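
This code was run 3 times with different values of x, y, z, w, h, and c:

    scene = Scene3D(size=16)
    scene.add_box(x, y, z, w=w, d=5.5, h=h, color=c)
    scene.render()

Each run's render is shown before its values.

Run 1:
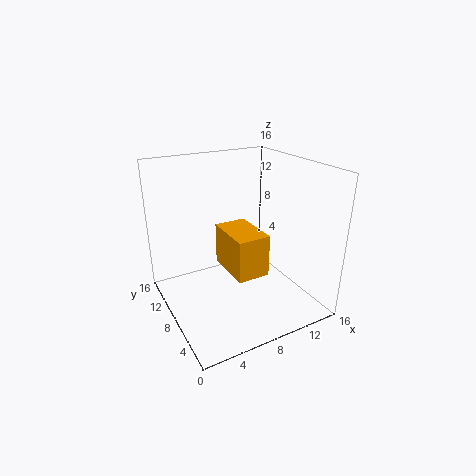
x = 6; y = 4; z = 5; w = 3.5; h = 4.5; c = 'orange'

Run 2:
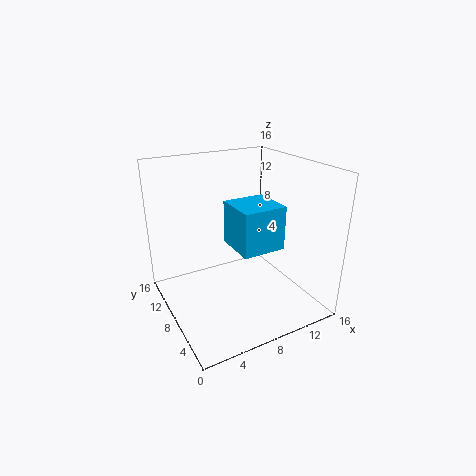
x = 9; y = 8; z = 5; w = 5.5; h = 5.5; c = 'deepskyblue'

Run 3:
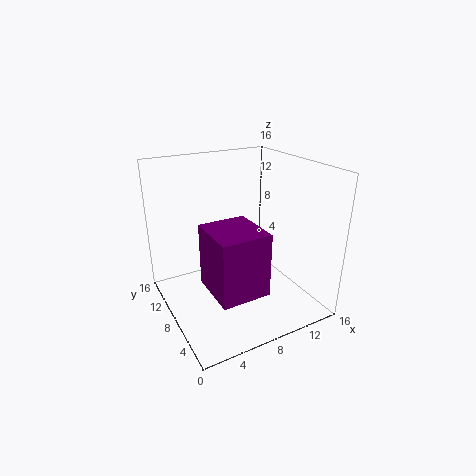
x = 3; y = 1.5; z = 4.5; w = 5; h = 6.5; c = 'purple'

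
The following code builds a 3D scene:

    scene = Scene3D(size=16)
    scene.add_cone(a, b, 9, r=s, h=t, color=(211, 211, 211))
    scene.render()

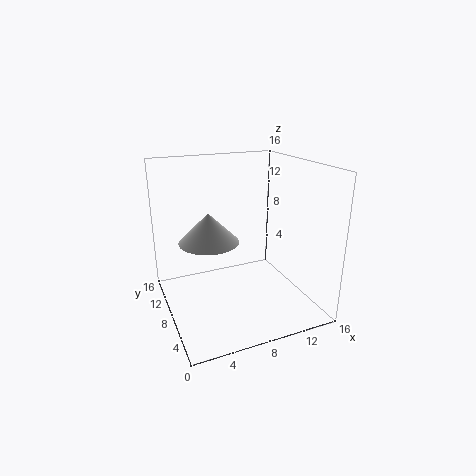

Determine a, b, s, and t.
a = 4, b = 6, s = 3, t = 3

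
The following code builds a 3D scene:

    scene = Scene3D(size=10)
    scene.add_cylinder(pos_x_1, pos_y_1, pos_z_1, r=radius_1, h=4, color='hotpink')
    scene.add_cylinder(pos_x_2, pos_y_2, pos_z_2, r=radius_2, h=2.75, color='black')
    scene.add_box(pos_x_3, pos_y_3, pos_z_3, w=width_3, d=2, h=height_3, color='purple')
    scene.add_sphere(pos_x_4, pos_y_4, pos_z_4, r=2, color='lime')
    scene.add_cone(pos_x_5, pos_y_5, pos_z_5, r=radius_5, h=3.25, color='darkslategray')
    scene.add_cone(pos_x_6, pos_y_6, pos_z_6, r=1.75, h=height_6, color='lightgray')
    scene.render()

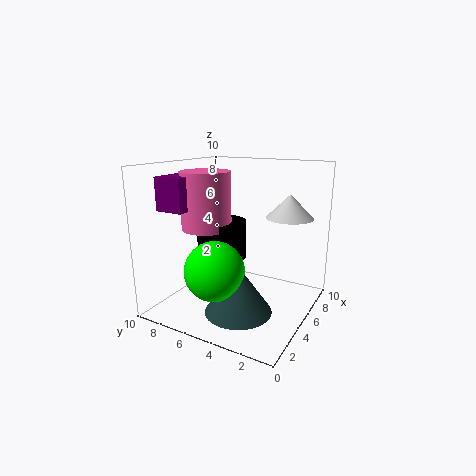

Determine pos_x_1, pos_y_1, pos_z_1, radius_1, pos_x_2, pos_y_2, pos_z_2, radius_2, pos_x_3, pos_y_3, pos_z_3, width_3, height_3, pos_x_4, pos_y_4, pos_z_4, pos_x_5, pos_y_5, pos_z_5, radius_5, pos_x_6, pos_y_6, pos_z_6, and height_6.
pos_x_1 = 4.5, pos_y_1 = 7.25, pos_z_1 = 5.5, radius_1 = 1.75, pos_x_2 = 5.25, pos_y_2 = 6.5, pos_z_2 = 3.25, radius_2 = 1.75, pos_x_3 = 2, pos_y_3 = 7.5, pos_z_3 = 7, width_3 = 2.75, height_3 = 2.25, pos_x_4 = 2.75, pos_y_4 = 5.5, pos_z_4 = 3.25, pos_x_5 = 3.25, pos_y_5 = 4, pos_z_5 = 0.5, radius_5 = 2.25, pos_x_6 = 8.25, pos_y_6 = 2.5, pos_z_6 = 6, height_6 = 1.75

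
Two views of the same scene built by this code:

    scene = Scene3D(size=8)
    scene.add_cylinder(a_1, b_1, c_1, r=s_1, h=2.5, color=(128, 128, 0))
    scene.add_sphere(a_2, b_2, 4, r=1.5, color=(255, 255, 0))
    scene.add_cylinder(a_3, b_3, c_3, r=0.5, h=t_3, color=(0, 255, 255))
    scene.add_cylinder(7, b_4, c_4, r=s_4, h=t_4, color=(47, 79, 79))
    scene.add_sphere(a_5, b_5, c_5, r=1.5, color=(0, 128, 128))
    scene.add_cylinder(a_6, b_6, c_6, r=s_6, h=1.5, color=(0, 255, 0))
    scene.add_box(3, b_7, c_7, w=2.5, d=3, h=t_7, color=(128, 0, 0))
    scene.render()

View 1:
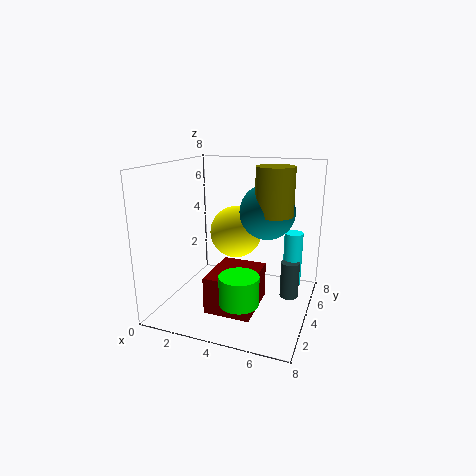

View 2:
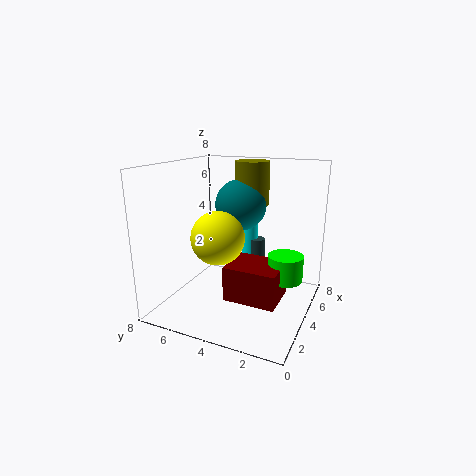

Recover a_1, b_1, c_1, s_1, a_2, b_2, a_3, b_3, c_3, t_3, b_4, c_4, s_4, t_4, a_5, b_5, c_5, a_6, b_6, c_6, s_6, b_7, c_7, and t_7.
a_1 = 6
b_1 = 4
c_1 = 5.5
s_1 = 1
a_2 = 3.5
b_2 = 5
a_3 = 7
b_3 = 4.5
c_3 = 1.5
t_3 = 3
b_4 = 4
c_4 = 1
s_4 = 0.5
t_4 = 2
a_5 = 5.5
b_5 = 4.5
c_5 = 5.5
a_6 = 5
b_6 = 1.5
c_6 = 1.5
s_6 = 1
b_7 = 1.5
c_7 = 0.5
t_7 = 2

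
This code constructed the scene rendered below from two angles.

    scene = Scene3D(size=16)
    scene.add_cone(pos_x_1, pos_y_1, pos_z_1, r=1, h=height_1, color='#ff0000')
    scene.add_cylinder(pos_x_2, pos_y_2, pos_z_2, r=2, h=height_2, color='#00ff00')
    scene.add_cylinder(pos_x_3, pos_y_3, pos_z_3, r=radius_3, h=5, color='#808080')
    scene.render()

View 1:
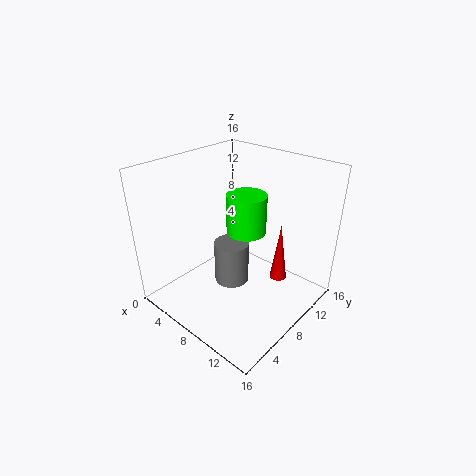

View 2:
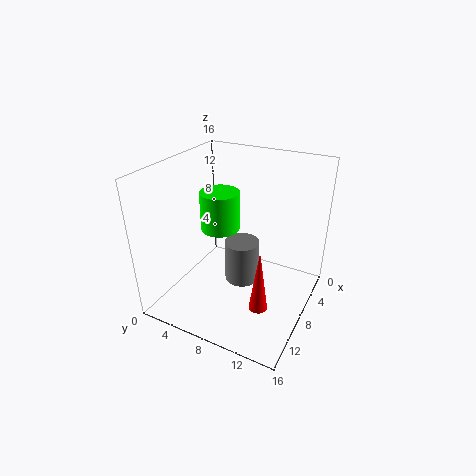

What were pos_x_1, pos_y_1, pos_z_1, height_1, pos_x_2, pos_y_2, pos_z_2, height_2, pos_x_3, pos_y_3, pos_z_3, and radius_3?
pos_x_1 = 11, pos_y_1 = 12, pos_z_1 = 2, height_1 = 7, pos_x_2 = 10, pos_y_2 = 7, pos_z_2 = 10, height_2 = 4, pos_x_3 = 7, pos_y_3 = 8, pos_z_3 = 2, radius_3 = 2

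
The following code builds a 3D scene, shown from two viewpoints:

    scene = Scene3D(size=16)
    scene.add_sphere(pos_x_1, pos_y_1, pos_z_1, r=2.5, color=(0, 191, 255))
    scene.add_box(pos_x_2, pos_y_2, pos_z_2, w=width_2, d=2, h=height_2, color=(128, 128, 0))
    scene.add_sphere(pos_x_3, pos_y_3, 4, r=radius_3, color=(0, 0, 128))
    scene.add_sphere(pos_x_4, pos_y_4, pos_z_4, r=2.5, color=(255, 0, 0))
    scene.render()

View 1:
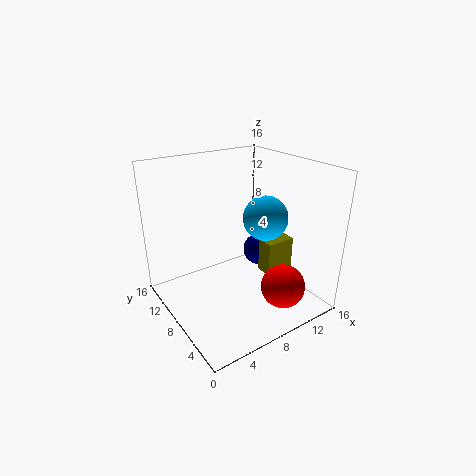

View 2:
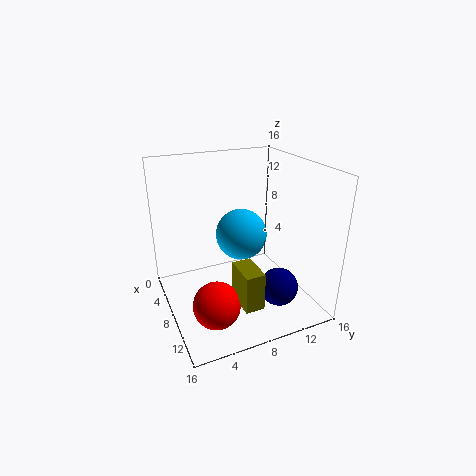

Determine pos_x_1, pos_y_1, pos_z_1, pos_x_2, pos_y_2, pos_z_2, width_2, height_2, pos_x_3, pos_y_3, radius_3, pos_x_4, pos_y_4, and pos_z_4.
pos_x_1 = 11
pos_y_1 = 7
pos_z_1 = 10
pos_x_2 = 11
pos_y_2 = 6
pos_z_2 = 3
width_2 = 3.5
height_2 = 4
pos_x_3 = 13
pos_y_3 = 10.5
radius_3 = 2
pos_x_4 = 11.5
pos_y_4 = 4
pos_z_4 = 2.5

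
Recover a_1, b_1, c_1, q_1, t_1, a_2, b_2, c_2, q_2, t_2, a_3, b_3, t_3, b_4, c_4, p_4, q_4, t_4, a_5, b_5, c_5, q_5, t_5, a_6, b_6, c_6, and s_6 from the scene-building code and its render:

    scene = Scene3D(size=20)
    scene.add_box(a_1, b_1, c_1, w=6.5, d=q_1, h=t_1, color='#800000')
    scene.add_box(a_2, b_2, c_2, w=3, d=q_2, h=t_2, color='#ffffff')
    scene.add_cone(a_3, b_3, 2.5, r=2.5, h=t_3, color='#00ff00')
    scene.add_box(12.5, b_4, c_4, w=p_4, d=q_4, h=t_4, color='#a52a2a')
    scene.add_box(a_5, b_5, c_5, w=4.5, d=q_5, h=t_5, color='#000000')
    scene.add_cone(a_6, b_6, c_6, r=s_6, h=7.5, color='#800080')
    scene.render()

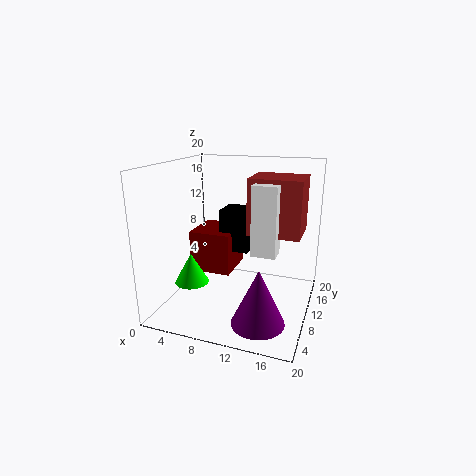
a_1 = 1
b_1 = 12.5
c_1 = 2.5
q_1 = 7
t_1 = 6.5
a_2 = 13.5
b_2 = 4.5
c_2 = 10
q_2 = 2.5
t_2 = 8.5
a_3 = 3
b_3 = 9
t_3 = 4.5
b_4 = 6
c_4 = 12
p_4 = 6.5
q_4 = 5.5
t_4 = 7
a_5 = 5.5
b_5 = 14
c_5 = 6
q_5 = 4.5
t_5 = 6.5
a_6 = 14.5
b_6 = 5
c_6 = 0.5
s_6 = 3.5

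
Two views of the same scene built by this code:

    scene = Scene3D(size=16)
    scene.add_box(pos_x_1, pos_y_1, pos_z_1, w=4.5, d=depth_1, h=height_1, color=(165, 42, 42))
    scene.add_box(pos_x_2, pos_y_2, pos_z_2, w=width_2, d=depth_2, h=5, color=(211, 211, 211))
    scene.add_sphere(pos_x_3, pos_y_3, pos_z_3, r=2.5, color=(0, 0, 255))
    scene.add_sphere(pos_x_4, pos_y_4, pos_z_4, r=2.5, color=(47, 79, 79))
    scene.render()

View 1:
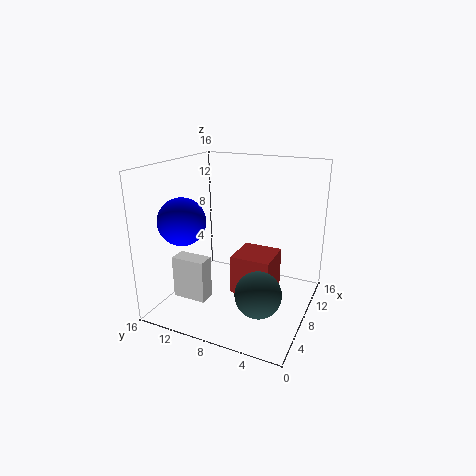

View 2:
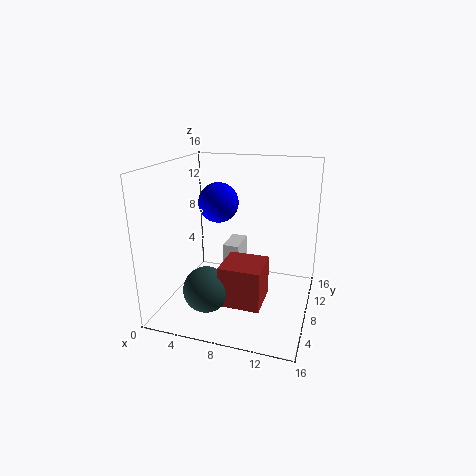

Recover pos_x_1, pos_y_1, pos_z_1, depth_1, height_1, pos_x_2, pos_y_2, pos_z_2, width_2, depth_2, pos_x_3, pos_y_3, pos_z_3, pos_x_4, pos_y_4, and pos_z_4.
pos_x_1 = 7, pos_y_1 = 4, pos_z_1 = 1.5, depth_1 = 4.5, height_1 = 4.5, pos_x_2 = 5, pos_y_2 = 11, pos_z_2 = 0.5, width_2 = 2, depth_2 = 4, pos_x_3 = 4, pos_y_3 = 12.5, pos_z_3 = 10.5, pos_x_4 = 5.5, pos_y_4 = 4.5, pos_z_4 = 3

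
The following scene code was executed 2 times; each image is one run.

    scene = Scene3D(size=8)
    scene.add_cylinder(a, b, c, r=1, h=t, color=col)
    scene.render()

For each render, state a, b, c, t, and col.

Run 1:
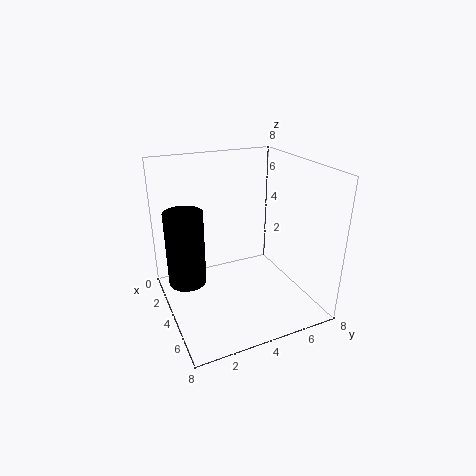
a = 4
b = 1
c = 2
t = 4
col = 'black'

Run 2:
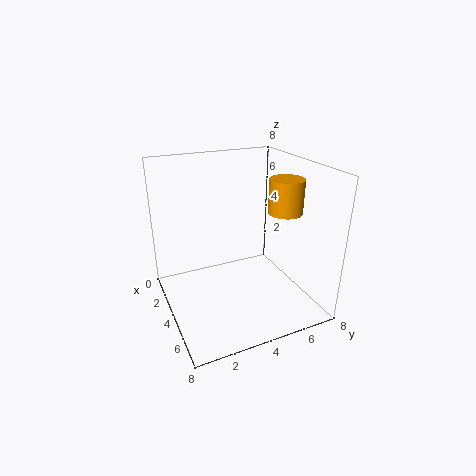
a = 4
b = 7
c = 5
t = 2
col = 'orange'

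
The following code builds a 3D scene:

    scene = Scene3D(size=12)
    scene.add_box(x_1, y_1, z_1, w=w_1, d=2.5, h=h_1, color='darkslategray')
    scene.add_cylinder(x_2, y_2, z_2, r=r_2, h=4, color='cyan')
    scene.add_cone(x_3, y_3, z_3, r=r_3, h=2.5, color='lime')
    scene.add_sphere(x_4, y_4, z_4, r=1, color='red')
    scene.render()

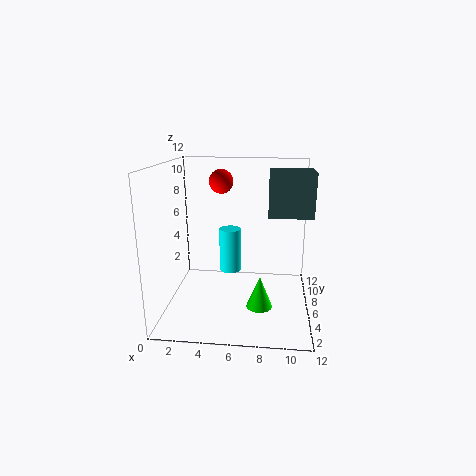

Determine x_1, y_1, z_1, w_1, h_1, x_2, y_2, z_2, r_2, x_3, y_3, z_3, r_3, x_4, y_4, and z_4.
x_1 = 8.5; y_1 = 1.5; z_1 = 9; w_1 = 3; h_1 = 3; x_2 = 5; y_2 = 8.5; z_2 = 2; r_2 = 1; x_3 = 8; y_3 = 3; z_3 = 1.5; r_3 = 1; x_4 = 4.5; y_4 = 7; z_4 = 10.5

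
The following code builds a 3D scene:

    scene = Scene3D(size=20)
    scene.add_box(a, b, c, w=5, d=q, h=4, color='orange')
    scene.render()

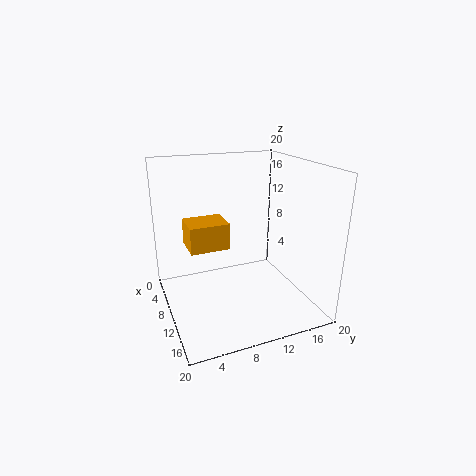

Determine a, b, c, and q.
a = 2, b = 4, c = 7, q = 6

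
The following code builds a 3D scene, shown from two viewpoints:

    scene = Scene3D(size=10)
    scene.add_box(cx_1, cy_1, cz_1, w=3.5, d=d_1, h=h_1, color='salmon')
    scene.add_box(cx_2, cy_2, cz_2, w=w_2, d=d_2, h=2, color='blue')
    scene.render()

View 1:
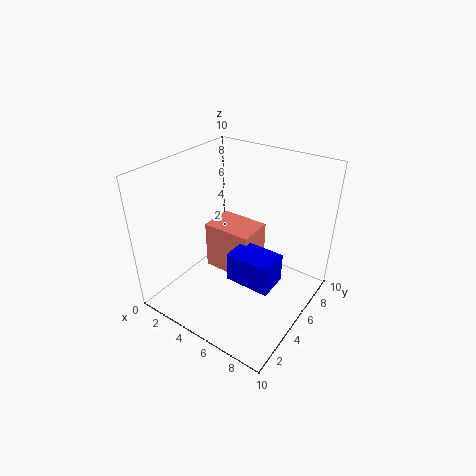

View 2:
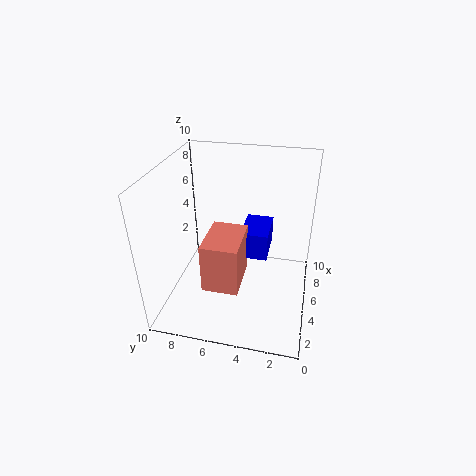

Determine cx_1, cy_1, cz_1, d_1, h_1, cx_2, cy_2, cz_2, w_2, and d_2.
cx_1 = 2.5
cy_1 = 4.5
cz_1 = 2
d_1 = 2.5
h_1 = 3.5
cx_2 = 5.5
cy_2 = 3
cz_2 = 3
w_2 = 3
d_2 = 2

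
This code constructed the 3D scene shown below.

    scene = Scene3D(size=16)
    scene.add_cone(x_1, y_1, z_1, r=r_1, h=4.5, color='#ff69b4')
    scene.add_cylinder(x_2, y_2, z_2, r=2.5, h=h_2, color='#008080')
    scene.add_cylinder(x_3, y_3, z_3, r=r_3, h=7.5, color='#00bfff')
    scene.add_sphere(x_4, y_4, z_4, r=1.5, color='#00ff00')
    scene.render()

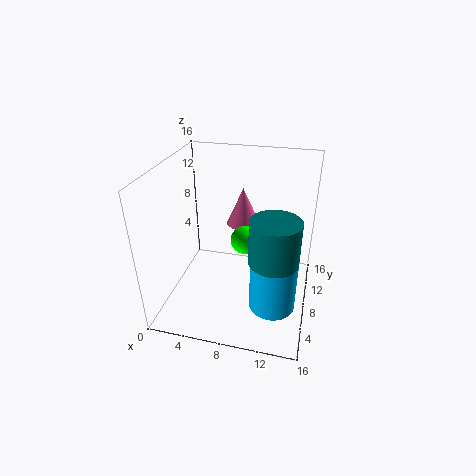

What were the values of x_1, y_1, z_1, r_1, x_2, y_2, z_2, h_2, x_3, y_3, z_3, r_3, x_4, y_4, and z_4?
x_1 = 7.5; y_1 = 12.5; z_1 = 7.5; r_1 = 2; x_2 = 12.5; y_2 = 4.5; z_2 = 8; h_2 = 4.5; x_3 = 12.5; y_3 = 5.5; z_3 = 1.5; r_3 = 2.5; x_4 = 9; y_4 = 7; z_4 = 8.5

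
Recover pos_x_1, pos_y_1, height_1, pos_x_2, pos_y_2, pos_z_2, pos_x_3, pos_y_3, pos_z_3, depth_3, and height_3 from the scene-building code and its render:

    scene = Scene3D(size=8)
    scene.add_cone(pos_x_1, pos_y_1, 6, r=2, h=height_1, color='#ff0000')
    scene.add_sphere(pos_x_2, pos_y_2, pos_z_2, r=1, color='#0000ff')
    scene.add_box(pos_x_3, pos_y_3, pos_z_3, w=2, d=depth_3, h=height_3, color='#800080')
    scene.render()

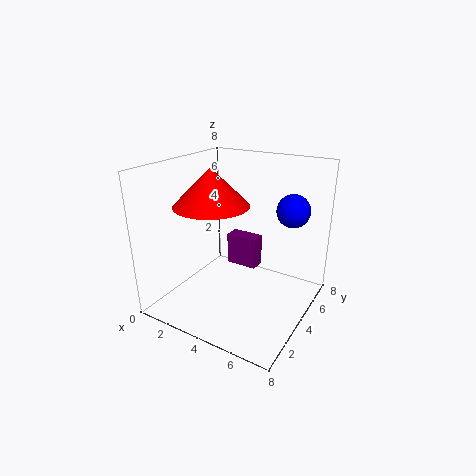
pos_x_1 = 3
pos_y_1 = 3
height_1 = 2
pos_x_2 = 6
pos_y_2 = 7
pos_z_2 = 5
pos_x_3 = 2
pos_y_3 = 6
pos_z_3 = 1
depth_3 = 1
height_3 = 2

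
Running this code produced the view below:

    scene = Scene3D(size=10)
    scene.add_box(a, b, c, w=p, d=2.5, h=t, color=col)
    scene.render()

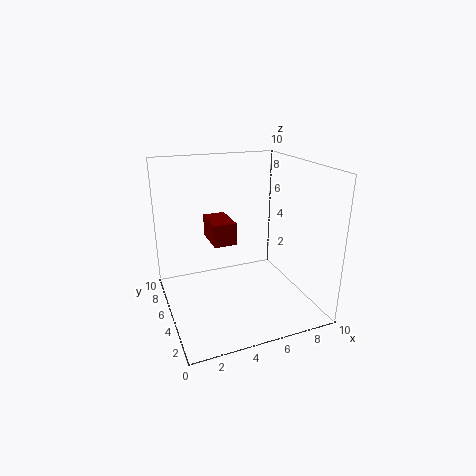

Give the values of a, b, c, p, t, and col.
a = 3
b = 4
c = 5
p = 1.5
t = 1.5
col = 'maroon'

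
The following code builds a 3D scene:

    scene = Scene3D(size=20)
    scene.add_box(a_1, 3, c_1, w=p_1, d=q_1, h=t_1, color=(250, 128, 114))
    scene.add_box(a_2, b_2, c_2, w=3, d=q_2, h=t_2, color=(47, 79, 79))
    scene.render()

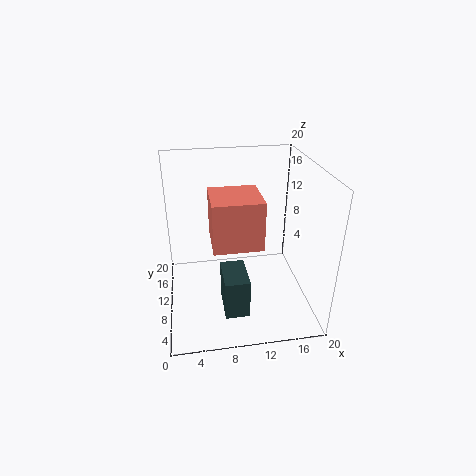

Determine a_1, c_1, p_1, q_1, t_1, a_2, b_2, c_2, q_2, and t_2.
a_1 = 6, c_1 = 12, p_1 = 6, q_1 = 6, t_1 = 6, a_2 = 7, b_2 = 1, c_2 = 4, q_2 = 5, t_2 = 5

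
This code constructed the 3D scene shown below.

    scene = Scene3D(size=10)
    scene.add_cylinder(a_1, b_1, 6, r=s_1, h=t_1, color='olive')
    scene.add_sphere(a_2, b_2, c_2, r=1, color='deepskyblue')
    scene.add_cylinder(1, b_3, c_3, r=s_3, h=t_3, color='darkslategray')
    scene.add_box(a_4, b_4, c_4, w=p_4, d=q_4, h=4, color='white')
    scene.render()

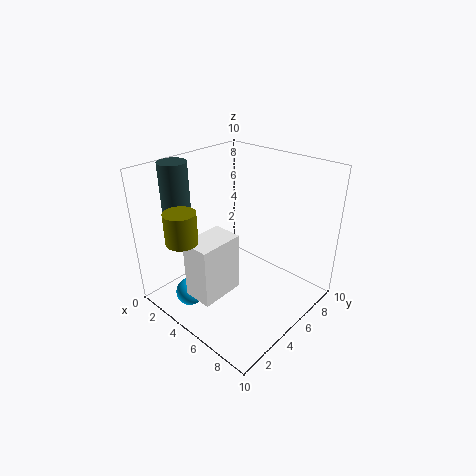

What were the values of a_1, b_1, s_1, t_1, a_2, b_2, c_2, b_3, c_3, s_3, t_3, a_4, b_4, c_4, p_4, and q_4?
a_1 = 4; b_1 = 1; s_1 = 1; t_1 = 2; a_2 = 3; b_2 = 2; c_2 = 1; b_3 = 3; c_3 = 6; s_3 = 1; t_3 = 4; a_4 = 4; b_4 = 1; c_4 = 2; p_4 = 2; q_4 = 3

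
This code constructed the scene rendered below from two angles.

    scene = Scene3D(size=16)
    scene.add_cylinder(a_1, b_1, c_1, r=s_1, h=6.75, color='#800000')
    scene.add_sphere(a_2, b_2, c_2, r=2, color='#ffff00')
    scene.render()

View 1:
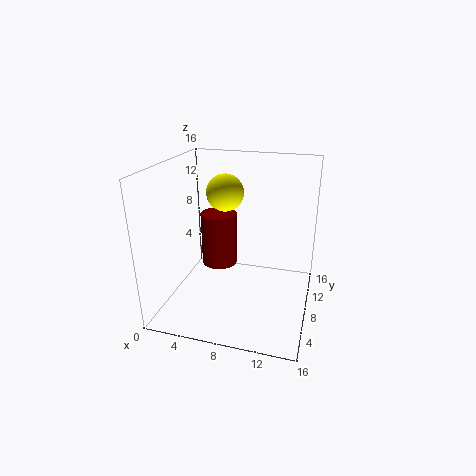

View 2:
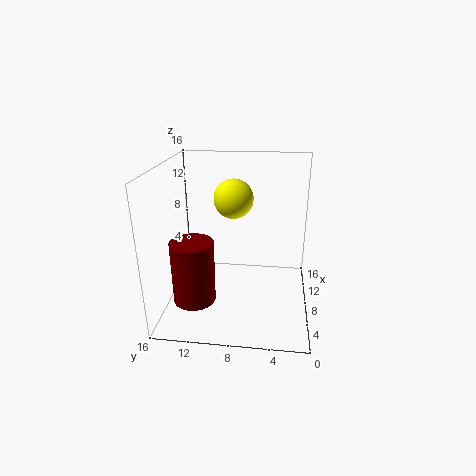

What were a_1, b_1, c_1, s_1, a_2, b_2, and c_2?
a_1 = 4.25; b_1 = 12.25; c_1 = 2.25; s_1 = 2.25; a_2 = 6.5; b_2 = 8.25; c_2 = 13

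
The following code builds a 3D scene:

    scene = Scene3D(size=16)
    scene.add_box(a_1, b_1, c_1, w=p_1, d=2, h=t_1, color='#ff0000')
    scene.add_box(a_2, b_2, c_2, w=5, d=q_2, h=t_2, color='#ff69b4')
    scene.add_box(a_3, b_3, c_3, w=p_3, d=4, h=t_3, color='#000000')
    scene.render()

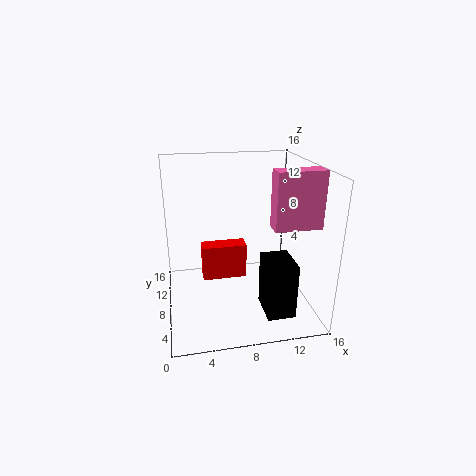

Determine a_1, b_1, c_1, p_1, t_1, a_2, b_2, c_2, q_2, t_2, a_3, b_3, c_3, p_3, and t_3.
a_1 = 4, b_1 = 8, c_1 = 3, p_1 = 5, t_1 = 4, a_2 = 11, b_2 = 4, c_2 = 10, q_2 = 2, t_2 = 6, a_3 = 10, b_3 = 2, c_3 = 1, p_3 = 3, t_3 = 6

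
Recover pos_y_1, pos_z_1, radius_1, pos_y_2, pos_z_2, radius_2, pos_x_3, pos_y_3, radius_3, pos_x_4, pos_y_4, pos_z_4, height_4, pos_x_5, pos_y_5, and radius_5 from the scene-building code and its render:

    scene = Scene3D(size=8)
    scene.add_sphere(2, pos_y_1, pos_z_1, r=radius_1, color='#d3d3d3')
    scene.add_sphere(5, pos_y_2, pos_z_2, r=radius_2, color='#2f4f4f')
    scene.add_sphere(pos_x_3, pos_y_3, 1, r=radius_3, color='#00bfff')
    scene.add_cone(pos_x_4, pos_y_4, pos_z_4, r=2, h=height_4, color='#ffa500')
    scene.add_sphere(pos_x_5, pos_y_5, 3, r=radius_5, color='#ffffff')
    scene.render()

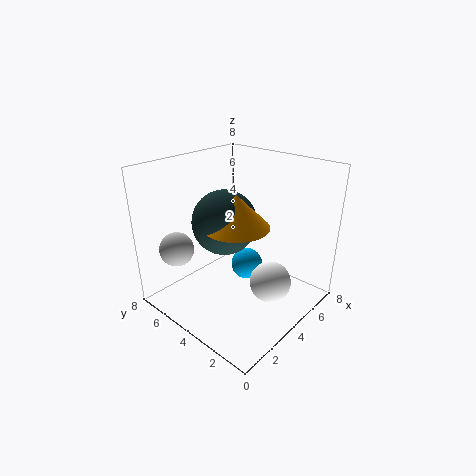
pos_y_1 = 7; pos_z_1 = 3; radius_1 = 1; pos_y_2 = 6; pos_z_2 = 4; radius_2 = 2; pos_x_3 = 6; pos_y_3 = 5; radius_3 = 1; pos_x_4 = 5; pos_y_4 = 5; pos_z_4 = 4; height_4 = 2; pos_x_5 = 3; pos_y_5 = 1; radius_5 = 1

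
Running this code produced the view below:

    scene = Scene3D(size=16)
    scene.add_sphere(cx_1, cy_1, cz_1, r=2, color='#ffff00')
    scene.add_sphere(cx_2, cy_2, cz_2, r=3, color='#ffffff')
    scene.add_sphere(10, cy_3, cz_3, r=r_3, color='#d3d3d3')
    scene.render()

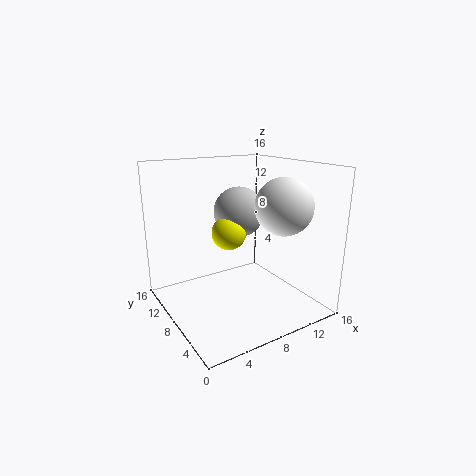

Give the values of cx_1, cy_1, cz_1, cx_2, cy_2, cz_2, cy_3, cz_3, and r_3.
cx_1 = 8
cy_1 = 10
cz_1 = 8
cx_2 = 11
cy_2 = 4
cz_2 = 12
cy_3 = 11
cz_3 = 10
r_3 = 3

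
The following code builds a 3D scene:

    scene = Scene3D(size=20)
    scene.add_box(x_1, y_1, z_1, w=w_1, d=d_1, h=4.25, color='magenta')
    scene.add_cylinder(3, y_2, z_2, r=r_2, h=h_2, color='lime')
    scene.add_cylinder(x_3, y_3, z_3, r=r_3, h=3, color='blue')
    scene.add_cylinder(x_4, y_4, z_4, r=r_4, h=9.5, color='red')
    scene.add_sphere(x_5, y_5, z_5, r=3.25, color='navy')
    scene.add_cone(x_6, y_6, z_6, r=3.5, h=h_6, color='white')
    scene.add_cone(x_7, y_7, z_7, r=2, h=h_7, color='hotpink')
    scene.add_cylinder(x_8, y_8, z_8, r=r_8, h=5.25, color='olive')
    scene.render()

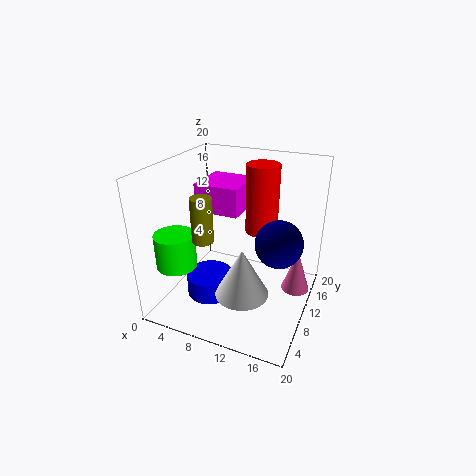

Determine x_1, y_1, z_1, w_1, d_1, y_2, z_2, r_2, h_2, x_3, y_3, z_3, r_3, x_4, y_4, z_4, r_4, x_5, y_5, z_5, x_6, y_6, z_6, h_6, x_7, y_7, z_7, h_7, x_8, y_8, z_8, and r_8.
x_1 = 2; y_1 = 12.25; z_1 = 11.75; w_1 = 6.75; d_1 = 7; y_2 = 5; z_2 = 6.75; r_2 = 2.75; h_2 = 4.75; x_3 = 7; y_3 = 7; z_3 = 2.25; r_3 = 3.25; x_4 = 12.5; y_4 = 12.5; z_4 = 10.5; r_4 = 2.25; x_5 = 15.75; y_5 = 10.5; z_5 = 10; x_6 = 12.5; y_6 = 5.5; z_6 = 4.5; h_6 = 6.5; x_7 = 18; y_7 = 12.75; z_7 = 2; h_7 = 6.25; x_8 = 9; y_8 = 2.25; z_8 = 13.25; r_8 = 1.25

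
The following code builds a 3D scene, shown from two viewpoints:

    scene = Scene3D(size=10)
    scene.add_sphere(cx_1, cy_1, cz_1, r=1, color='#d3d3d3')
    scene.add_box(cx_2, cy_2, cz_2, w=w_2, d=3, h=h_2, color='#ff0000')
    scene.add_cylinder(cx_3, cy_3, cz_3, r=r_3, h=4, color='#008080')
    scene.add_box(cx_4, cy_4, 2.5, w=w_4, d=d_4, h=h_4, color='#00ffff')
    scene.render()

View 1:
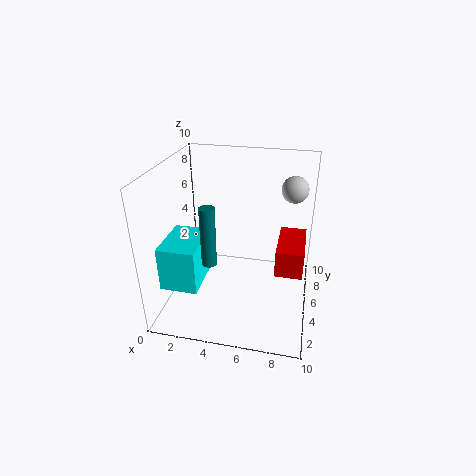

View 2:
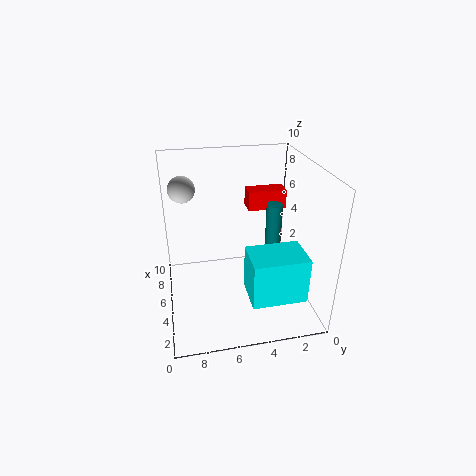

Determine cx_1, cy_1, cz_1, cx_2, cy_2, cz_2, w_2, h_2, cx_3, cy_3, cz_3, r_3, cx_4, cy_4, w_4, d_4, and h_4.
cx_1 = 8.5, cy_1 = 8.5, cz_1 = 7.5, cx_2 = 8, cy_2 = 0.5, cz_2 = 5.5, w_2 = 1.5, h_2 = 1.5, cx_3 = 3.5, cy_3 = 3, cz_3 = 4, r_3 = 0.5, cx_4 = 0.5, cy_4 = 1.5, w_4 = 2.5, d_4 = 3.5, h_4 = 3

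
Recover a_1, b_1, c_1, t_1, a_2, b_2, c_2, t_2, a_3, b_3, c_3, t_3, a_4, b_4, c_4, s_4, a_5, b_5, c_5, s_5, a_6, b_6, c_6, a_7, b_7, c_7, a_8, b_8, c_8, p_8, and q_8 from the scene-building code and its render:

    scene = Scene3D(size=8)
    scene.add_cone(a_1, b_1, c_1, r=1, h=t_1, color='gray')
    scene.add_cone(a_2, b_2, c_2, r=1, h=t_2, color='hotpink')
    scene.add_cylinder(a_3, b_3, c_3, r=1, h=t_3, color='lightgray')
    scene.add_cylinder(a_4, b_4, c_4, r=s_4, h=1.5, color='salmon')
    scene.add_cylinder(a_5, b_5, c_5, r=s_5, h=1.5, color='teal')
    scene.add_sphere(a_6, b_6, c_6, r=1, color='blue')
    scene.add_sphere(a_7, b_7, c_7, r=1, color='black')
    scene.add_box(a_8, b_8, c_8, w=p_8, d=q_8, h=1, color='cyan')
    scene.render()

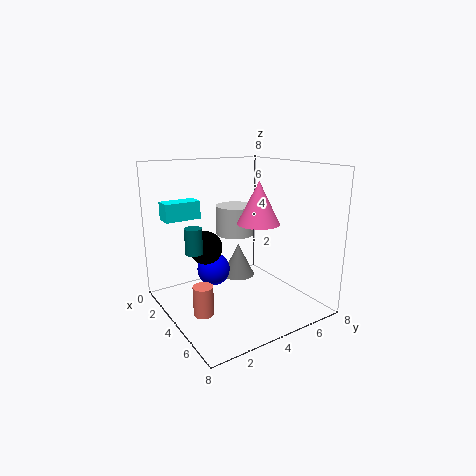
a_1 = 2.5; b_1 = 5; c_1 = 1; t_1 = 2; a_2 = 6.5; b_2 = 3.5; c_2 = 5.5; t_2 = 2; a_3 = 4.5; b_3 = 3.5; c_3 = 4.5; t_3 = 1.5; a_4 = 5.5; b_4 = 1; c_4 = 1; s_4 = 0.5; a_5 = 2.5; b_5 = 2; c_5 = 3; s_5 = 0.5; a_6 = 2; b_6 = 3.5; c_6 = 1.5; a_7 = 2; b_7 = 3; c_7 = 3; a_8 = 1.5; b_8 = 0.5; c_8 = 5; p_8 = 1; q_8 = 2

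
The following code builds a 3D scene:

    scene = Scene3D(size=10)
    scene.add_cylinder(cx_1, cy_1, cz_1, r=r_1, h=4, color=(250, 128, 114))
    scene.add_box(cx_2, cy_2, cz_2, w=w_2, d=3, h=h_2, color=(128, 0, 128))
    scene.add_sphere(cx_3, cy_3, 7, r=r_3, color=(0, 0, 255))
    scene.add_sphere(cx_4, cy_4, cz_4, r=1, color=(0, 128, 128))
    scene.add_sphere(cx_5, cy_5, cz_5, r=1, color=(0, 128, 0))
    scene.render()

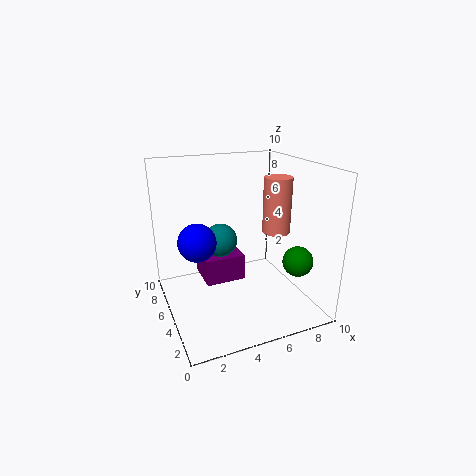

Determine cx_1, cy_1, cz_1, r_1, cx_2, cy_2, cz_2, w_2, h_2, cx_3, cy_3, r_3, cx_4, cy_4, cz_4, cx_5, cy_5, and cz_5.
cx_1 = 8; cy_1 = 5; cz_1 = 5; r_1 = 1; cx_2 = 3; cy_2 = 6; cz_2 = 1; w_2 = 3; h_2 = 2; cx_3 = 1; cy_3 = 1; r_3 = 1; cx_4 = 3; cy_4 = 3; cz_4 = 6; cx_5 = 8; cy_5 = 2; cz_5 = 4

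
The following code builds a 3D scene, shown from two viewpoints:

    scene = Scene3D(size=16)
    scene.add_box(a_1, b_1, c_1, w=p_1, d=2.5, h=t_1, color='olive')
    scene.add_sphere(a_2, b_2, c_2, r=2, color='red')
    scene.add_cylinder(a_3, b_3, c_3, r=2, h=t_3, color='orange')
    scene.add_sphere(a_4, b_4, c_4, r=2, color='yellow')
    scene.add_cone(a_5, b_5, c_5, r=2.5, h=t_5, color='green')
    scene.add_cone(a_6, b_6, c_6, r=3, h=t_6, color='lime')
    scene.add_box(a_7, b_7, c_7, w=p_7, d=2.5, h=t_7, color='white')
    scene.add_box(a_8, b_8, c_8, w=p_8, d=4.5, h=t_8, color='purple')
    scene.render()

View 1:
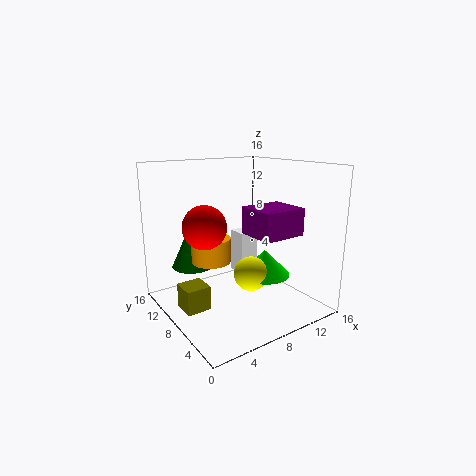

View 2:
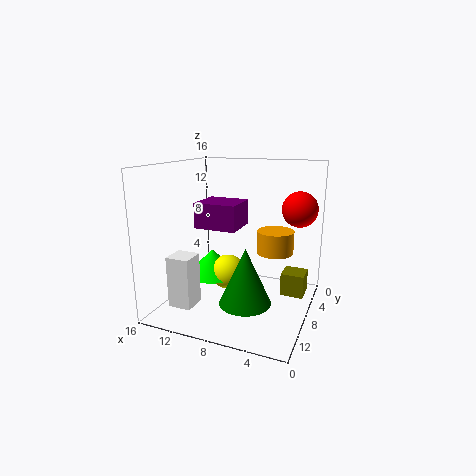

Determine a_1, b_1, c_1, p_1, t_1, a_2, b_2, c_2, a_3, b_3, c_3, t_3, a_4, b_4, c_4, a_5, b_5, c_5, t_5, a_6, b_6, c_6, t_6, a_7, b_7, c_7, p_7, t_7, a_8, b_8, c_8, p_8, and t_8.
a_1 = 0.5
b_1 = 5.5
c_1 = 2
p_1 = 2.5
t_1 = 2.5
a_2 = 2
b_2 = 4.5
c_2 = 11
a_3 = 4
b_3 = 7
c_3 = 6.5
t_3 = 2.5
a_4 = 9.5
b_4 = 7.5
c_4 = 3.5
a_5 = 5
b_5 = 13.5
c_5 = 3.5
t_5 = 5.5
a_6 = 11.5
b_6 = 7.5
c_6 = 3
t_6 = 3
a_7 = 11
b_7 = 11.5
c_7 = 1.5
p_7 = 2.5
t_7 = 5.5
a_8 = 8.5
b_8 = 3.5
c_8 = 8.5
p_8 = 5
t_8 = 3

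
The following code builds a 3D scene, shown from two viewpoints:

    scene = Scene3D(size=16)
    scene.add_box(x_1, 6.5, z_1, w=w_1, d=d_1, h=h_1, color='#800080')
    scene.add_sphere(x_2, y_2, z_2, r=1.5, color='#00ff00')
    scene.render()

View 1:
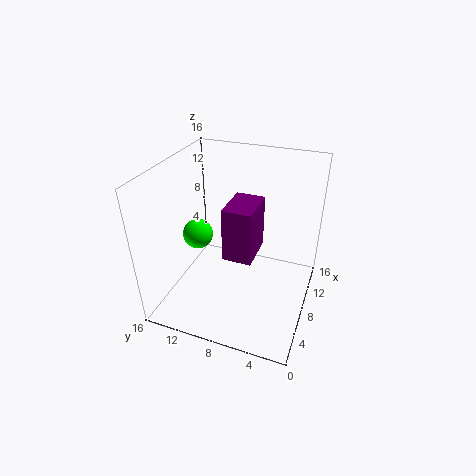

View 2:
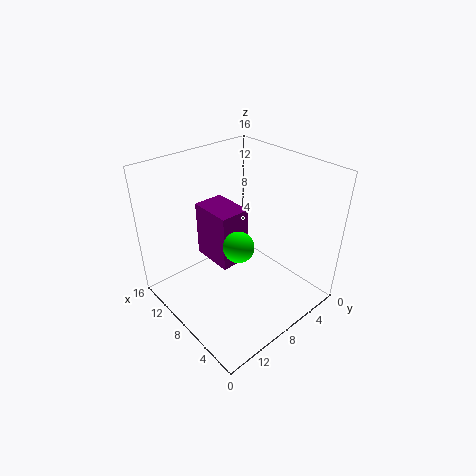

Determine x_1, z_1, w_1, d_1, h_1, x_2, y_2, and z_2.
x_1 = 8; z_1 = 4.5; w_1 = 5; d_1 = 3.5; h_1 = 6.5; x_2 = 4.5; y_2 = 11; z_2 = 10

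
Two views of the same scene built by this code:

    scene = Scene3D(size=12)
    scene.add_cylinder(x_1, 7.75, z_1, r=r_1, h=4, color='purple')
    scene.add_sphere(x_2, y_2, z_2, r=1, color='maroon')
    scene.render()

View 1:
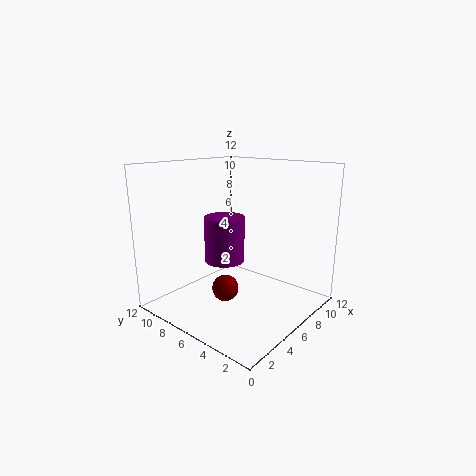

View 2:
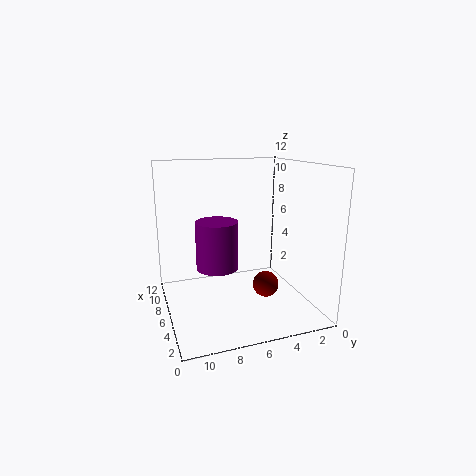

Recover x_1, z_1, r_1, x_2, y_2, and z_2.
x_1 = 6.25
z_1 = 3.5
r_1 = 1.75
x_2 = 3
y_2 = 4.75
z_2 = 3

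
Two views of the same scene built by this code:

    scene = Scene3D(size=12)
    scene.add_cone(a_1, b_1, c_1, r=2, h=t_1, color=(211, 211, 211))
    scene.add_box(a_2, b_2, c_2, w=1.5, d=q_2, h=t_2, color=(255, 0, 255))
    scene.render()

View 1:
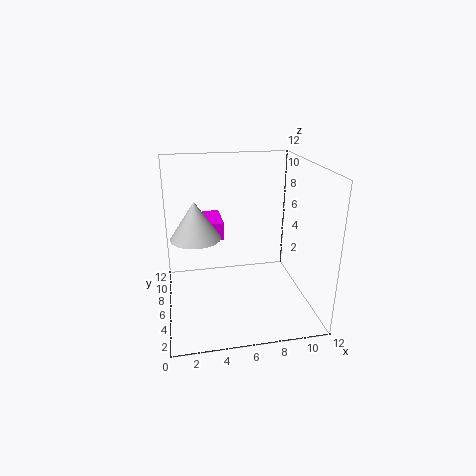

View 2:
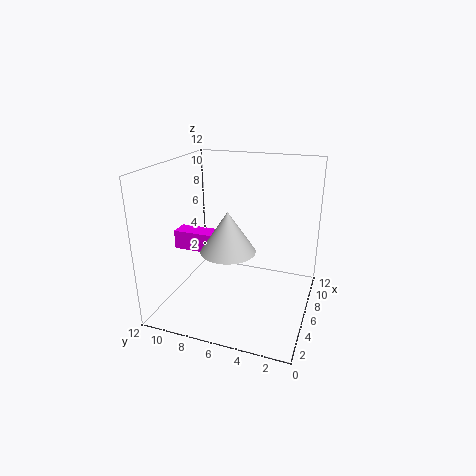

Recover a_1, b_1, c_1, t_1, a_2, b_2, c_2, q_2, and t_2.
a_1 = 2.5, b_1 = 5.5, c_1 = 6.5, t_1 = 3, a_2 = 3.5, b_2 = 7, c_2 = 5.5, q_2 = 3.5, t_2 = 1.5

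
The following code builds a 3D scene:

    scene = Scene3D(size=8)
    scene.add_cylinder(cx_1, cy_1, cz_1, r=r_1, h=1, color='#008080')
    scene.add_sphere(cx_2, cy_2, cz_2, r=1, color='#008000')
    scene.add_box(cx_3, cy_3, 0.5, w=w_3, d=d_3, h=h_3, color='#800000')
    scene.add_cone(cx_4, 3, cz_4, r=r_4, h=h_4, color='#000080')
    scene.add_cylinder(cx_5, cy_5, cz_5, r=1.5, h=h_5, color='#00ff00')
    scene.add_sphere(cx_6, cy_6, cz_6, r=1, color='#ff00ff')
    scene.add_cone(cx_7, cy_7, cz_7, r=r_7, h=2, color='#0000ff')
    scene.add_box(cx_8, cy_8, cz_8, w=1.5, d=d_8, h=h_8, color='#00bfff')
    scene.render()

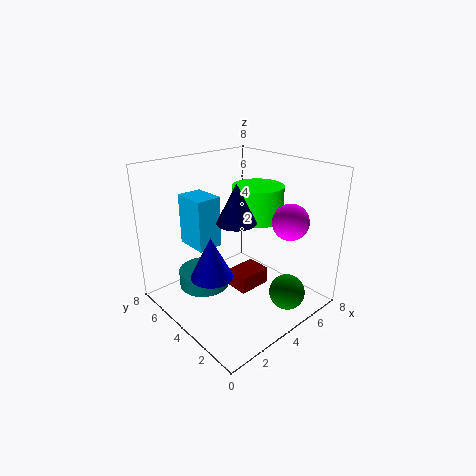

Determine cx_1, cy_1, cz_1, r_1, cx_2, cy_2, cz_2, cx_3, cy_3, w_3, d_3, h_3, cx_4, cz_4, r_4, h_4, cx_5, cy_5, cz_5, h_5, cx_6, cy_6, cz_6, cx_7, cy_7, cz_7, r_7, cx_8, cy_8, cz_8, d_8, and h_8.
cx_1 = 3
cy_1 = 6
cz_1 = 0.5
r_1 = 1.5
cx_2 = 5.5
cy_2 = 1.5
cz_2 = 1
cx_3 = 4
cy_3 = 3.5
w_3 = 2
d_3 = 1.5
h_3 = 1
cx_4 = 3
cz_4 = 5.5
r_4 = 1
h_4 = 2
cx_5 = 6
cy_5 = 4.5
cz_5 = 4.5
h_5 = 2
cx_6 = 6
cy_6 = 2
cz_6 = 5
cx_7 = 1
cy_7 = 2.5
cz_7 = 3.5
r_7 = 1
cx_8 = 2.5
cy_8 = 5.5
cz_8 = 3
d_8 = 2
h_8 = 3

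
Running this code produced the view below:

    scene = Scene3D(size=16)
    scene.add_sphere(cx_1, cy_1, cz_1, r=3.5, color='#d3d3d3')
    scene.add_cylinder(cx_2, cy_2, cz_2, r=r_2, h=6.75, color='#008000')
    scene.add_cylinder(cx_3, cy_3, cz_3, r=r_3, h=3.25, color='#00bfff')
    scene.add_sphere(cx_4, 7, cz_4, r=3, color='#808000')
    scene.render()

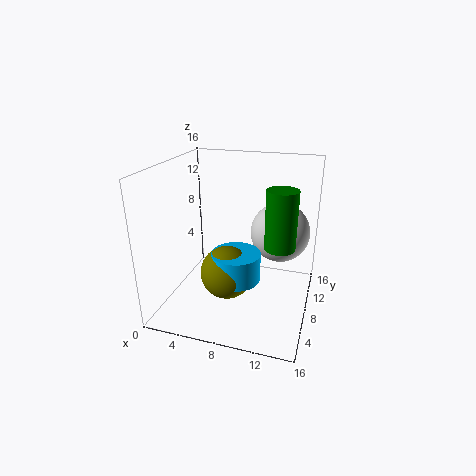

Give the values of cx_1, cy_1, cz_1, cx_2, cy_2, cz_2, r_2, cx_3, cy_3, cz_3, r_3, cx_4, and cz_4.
cx_1 = 12, cy_1 = 12, cz_1 = 7.5, cx_2 = 12.5, cy_2 = 9.25, cz_2 = 6.75, r_2 = 1.75, cx_3 = 8, cy_3 = 7.25, cz_3 = 3.25, r_3 = 2.75, cx_4 = 7, cz_4 = 4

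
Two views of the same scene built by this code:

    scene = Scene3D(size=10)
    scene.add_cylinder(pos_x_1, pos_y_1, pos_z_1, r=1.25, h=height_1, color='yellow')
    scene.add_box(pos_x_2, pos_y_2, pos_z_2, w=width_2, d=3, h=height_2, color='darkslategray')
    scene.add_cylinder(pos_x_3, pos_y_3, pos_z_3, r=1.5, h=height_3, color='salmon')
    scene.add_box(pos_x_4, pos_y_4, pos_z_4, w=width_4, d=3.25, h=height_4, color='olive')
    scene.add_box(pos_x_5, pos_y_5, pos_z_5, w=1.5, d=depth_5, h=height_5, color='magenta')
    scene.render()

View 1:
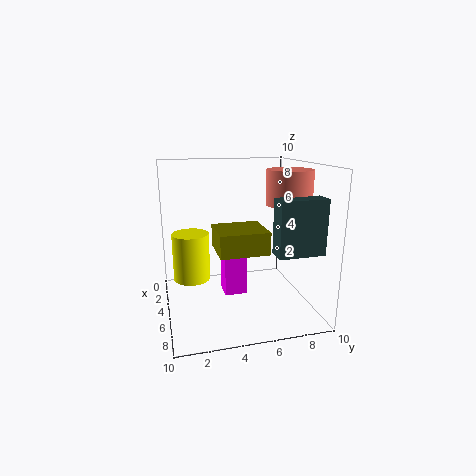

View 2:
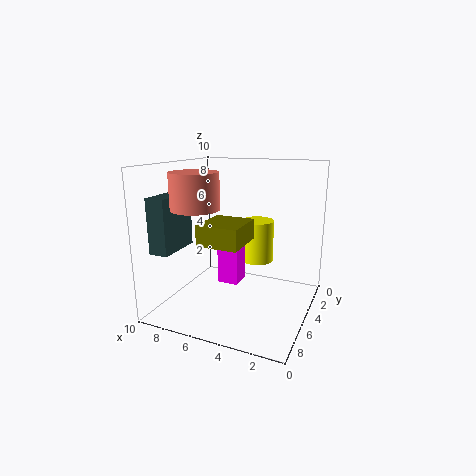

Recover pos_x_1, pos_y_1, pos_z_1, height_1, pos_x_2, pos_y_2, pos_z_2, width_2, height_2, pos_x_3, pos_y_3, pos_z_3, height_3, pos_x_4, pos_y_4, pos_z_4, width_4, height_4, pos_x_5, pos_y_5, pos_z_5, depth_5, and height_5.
pos_x_1 = 4.75, pos_y_1 = 1.75, pos_z_1 = 2.25, height_1 = 3.25, pos_x_2 = 7.75, pos_y_2 = 6.5, pos_z_2 = 4.75, width_2 = 1.25, height_2 = 3.5, pos_x_3 = 6.5, pos_y_3 = 8, pos_z_3 = 7.5, height_3 = 2.25, pos_x_4 = 4.5, pos_y_4 = 3.25, pos_z_4 = 4.5, width_4 = 3, height_4 = 1.5, pos_x_5 = 5, pos_y_5 = 3.75, pos_z_5 = 1.5, depth_5 = 1.5, height_5 = 4.5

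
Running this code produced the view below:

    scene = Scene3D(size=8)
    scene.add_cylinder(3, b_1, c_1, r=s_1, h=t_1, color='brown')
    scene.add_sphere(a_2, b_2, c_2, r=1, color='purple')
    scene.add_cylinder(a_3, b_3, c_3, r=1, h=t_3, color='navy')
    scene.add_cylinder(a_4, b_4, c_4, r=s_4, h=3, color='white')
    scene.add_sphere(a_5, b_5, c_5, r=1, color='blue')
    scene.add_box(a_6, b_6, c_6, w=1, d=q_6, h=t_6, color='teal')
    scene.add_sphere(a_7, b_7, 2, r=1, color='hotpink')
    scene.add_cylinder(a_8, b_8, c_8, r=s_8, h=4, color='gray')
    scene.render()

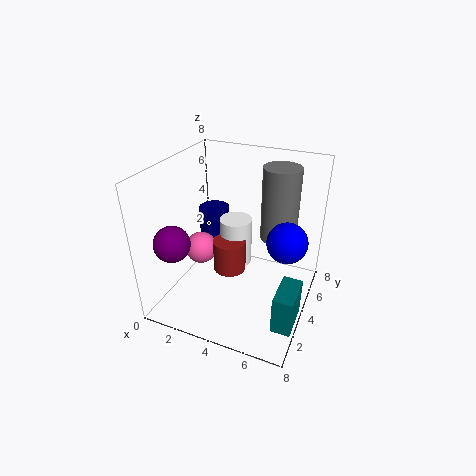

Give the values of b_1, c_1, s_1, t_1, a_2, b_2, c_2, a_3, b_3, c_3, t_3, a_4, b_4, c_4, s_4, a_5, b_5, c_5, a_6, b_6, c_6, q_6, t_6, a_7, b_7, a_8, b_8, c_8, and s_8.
b_1 = 5; c_1 = 1; s_1 = 1; t_1 = 2; a_2 = 1; b_2 = 2; c_2 = 4; a_3 = 1; b_3 = 7; c_3 = 1; t_3 = 3; a_4 = 3; b_4 = 6; c_4 = 1; s_4 = 1; a_5 = 7; b_5 = 3; c_5 = 5; a_6 = 7; b_6 = 1; c_6 = 1; q_6 = 2; t_6 = 2; a_7 = 1; b_7 = 5; a_8 = 6; b_8 = 5; c_8 = 4; s_8 = 1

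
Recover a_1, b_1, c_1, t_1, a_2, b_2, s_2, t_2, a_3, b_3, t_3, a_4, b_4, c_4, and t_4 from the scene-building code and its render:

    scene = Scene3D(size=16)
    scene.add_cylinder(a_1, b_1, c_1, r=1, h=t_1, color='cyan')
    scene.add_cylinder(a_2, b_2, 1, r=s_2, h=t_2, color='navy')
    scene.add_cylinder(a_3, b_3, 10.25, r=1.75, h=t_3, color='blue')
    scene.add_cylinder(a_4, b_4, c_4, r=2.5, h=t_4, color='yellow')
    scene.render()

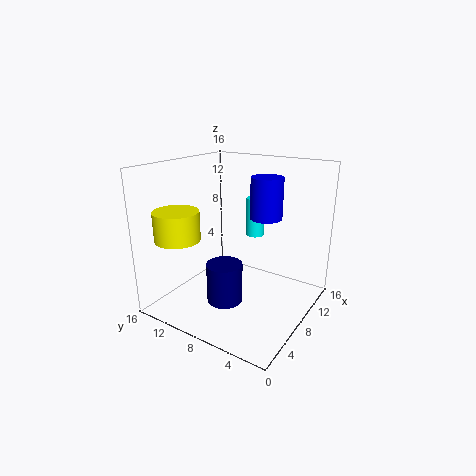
a_1 = 10, b_1 = 7, c_1 = 8, t_1 = 4.25, a_2 = 6, b_2 = 8.5, s_2 = 2, t_2 = 4.5, a_3 = 9.75, b_3 = 5.5, t_3 = 4.5, a_4 = 4, b_4 = 13.25, c_4 = 8, t_4 = 3.25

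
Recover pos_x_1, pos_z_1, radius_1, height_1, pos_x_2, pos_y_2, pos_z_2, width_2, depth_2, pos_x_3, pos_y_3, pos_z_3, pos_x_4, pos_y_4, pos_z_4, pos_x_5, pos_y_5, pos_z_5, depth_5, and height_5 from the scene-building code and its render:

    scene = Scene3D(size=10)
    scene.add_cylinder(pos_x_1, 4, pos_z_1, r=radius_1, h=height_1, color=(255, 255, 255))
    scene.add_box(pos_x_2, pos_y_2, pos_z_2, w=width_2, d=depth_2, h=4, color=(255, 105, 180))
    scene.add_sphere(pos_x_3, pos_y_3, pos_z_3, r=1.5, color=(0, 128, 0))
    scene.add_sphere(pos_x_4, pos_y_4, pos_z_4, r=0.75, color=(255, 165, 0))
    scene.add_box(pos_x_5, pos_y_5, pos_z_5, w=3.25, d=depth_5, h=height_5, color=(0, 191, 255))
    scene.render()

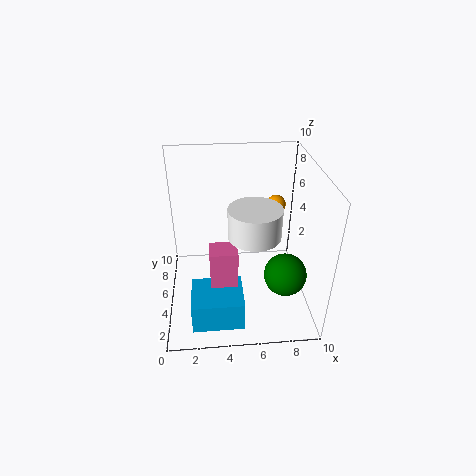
pos_x_1 = 6
pos_z_1 = 5.75
radius_1 = 1.75
height_1 = 2
pos_x_2 = 3
pos_y_2 = 2
pos_z_2 = 1.75
width_2 = 1.75
depth_2 = 1.5
pos_x_3 = 8.25
pos_y_3 = 3.75
pos_z_3 = 2.5
pos_x_4 = 8.25
pos_y_4 = 8.25
pos_z_4 = 5.75
pos_x_5 = 1.75
pos_y_5 = 0.25
pos_z_5 = 1.25
depth_5 = 2.75
height_5 = 2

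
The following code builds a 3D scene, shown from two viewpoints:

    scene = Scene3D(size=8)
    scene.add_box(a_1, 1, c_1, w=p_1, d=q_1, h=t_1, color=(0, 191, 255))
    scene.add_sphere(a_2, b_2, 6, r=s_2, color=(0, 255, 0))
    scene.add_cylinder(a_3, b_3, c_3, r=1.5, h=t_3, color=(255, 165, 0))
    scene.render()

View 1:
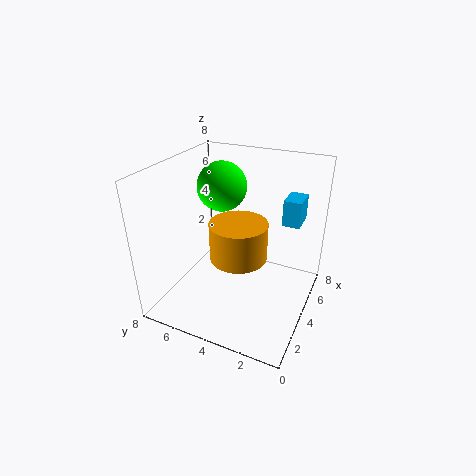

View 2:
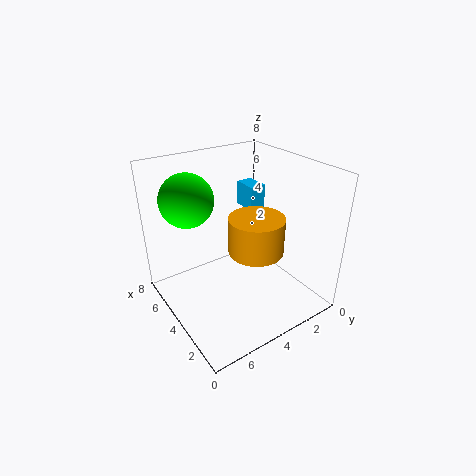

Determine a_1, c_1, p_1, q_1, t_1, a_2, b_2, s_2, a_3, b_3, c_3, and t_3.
a_1 = 5.5; c_1 = 4.5; p_1 = 1.5; q_1 = 1; t_1 = 1.5; a_2 = 6; b_2 = 6; s_2 = 1.5; a_3 = 3; b_3 = 3.5; c_3 = 3.5; t_3 = 2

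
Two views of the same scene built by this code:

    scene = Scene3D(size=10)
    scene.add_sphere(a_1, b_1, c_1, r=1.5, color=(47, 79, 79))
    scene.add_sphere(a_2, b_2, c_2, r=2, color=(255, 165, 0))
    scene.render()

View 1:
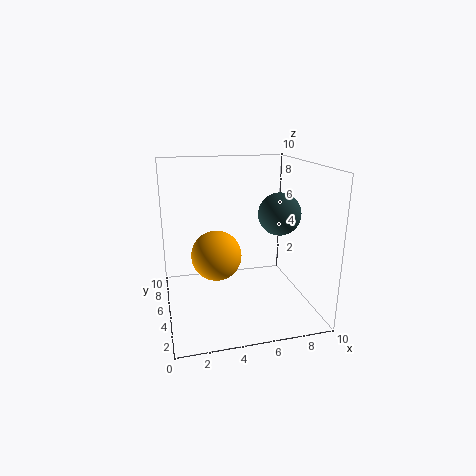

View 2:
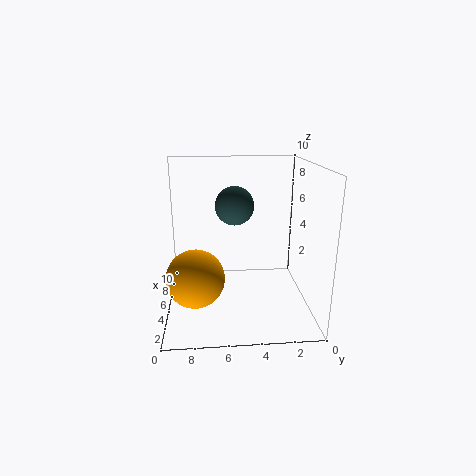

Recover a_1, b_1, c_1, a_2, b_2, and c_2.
a_1 = 8, b_1 = 5, c_1 = 6.5, a_2 = 4, b_2 = 8, c_2 = 2.5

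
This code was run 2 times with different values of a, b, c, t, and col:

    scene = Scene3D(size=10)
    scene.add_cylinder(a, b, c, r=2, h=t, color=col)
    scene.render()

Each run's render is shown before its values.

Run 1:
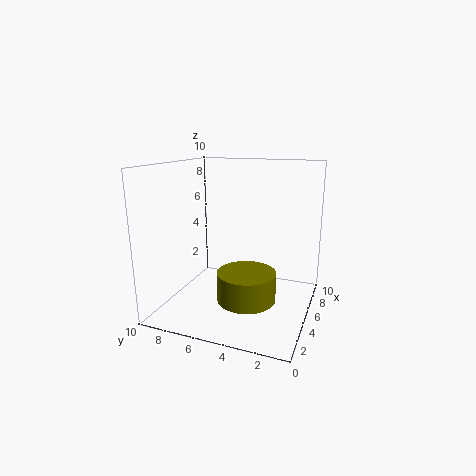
a = 4, b = 4, c = 1, t = 2, col = 'olive'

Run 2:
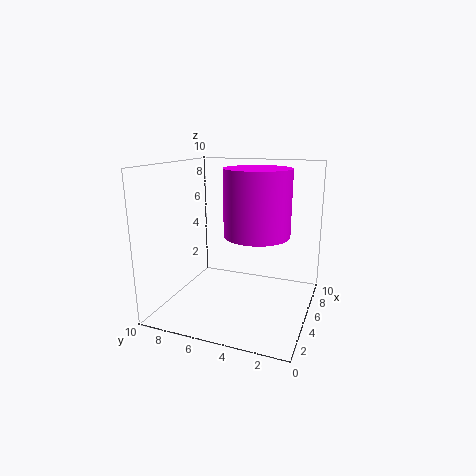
a = 3, b = 3, c = 6, t = 4, col = 'magenta'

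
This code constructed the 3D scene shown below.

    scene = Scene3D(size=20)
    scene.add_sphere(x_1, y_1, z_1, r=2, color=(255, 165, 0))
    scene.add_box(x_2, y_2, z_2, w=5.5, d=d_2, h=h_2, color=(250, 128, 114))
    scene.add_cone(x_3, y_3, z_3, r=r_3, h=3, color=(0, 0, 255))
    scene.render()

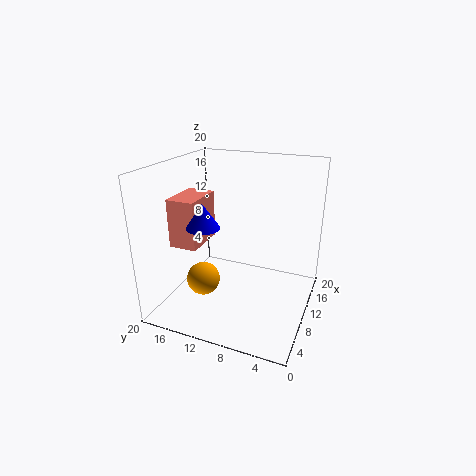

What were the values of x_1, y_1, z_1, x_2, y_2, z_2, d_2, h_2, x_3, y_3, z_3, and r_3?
x_1 = 2.5; y_1 = 11.5; z_1 = 7.5; x_2 = 2.5; y_2 = 12.5; z_2 = 11; d_2 = 3.5; h_2 = 6; x_3 = 3; y_3 = 11.5; z_3 = 14; r_3 = 2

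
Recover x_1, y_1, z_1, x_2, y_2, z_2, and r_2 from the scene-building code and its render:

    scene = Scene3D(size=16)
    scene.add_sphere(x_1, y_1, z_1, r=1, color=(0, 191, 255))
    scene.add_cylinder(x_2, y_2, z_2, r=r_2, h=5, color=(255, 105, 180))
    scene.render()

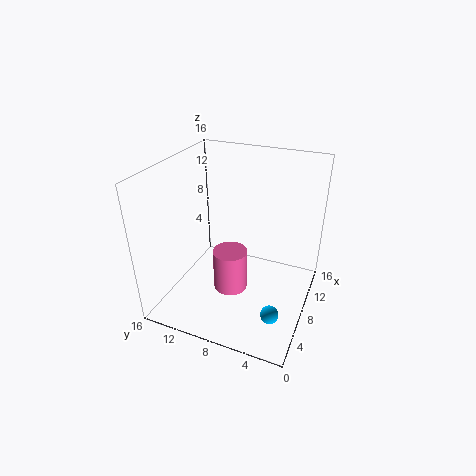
x_1 = 5, y_1 = 3, z_1 = 1, x_2 = 8, y_2 = 9, z_2 = 1, r_2 = 2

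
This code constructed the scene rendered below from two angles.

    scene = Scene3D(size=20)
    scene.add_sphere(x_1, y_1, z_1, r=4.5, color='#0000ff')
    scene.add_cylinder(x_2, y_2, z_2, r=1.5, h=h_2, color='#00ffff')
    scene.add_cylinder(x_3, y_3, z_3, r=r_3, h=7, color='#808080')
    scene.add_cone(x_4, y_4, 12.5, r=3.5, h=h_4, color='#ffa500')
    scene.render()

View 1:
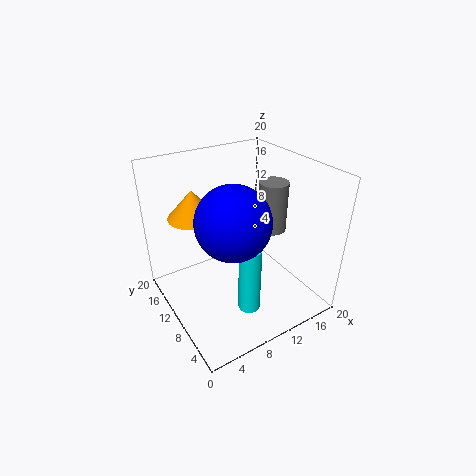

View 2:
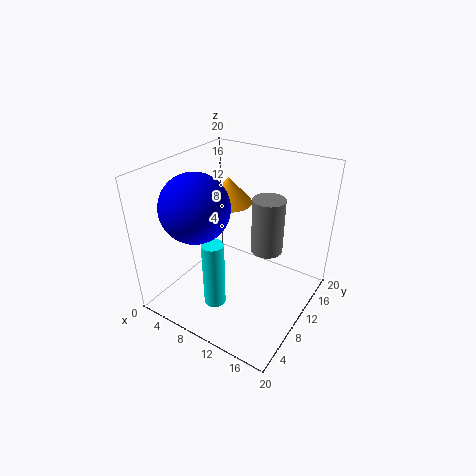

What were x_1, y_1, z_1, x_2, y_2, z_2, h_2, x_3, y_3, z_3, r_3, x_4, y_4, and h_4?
x_1 = 6.5; y_1 = 5.5; z_1 = 15.5; x_2 = 9; y_2 = 5.5; z_2 = 1.5; h_2 = 9.5; x_3 = 15; y_3 = 9; z_3 = 10.5; r_3 = 2; x_4 = 5.5; y_4 = 14.5; h_4 = 4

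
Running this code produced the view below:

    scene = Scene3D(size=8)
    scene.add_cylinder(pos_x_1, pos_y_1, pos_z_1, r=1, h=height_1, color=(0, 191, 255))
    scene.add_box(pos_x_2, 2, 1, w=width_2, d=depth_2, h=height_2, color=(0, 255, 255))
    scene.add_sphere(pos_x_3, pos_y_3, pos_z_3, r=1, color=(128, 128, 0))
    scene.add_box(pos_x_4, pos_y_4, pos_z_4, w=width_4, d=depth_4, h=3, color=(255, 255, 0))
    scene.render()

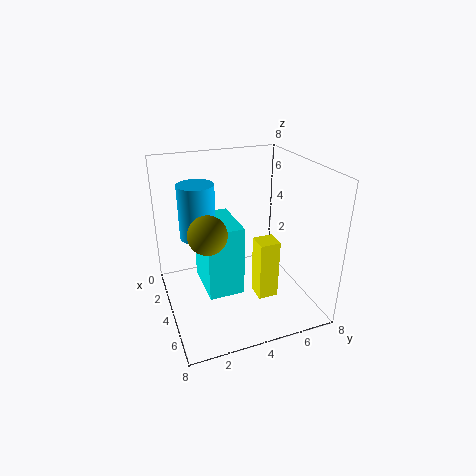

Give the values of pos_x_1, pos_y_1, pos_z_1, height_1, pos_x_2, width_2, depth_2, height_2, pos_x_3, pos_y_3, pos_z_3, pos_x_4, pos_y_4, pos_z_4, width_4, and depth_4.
pos_x_1 = 3; pos_y_1 = 2; pos_z_1 = 4; height_1 = 3; pos_x_2 = 2; width_2 = 3; depth_2 = 2; height_2 = 4; pos_x_3 = 5; pos_y_3 = 2; pos_z_3 = 5; pos_x_4 = 6; pos_y_4 = 4; pos_z_4 = 2; width_4 = 1; depth_4 = 1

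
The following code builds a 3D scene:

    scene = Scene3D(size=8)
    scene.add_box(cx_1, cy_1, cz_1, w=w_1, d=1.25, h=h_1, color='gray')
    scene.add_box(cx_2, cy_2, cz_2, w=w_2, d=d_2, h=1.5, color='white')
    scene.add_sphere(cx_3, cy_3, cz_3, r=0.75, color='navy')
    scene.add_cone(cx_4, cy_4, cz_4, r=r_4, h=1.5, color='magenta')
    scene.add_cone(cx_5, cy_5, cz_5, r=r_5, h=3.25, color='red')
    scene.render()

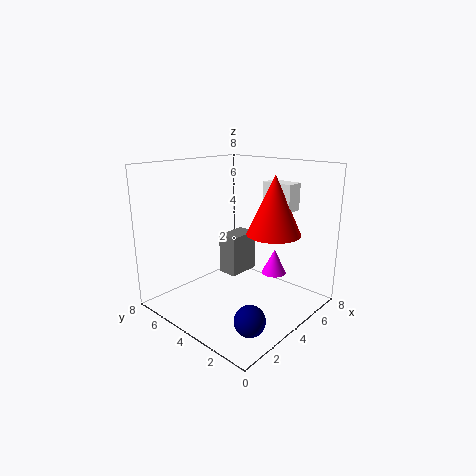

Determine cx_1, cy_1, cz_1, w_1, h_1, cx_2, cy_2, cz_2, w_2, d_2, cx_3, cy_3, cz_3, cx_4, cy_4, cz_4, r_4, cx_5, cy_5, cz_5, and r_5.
cx_1 = 4.75
cy_1 = 5
cz_1 = 1
w_1 = 2
h_1 = 2.5
cx_2 = 5.5
cy_2 = 1.75
cz_2 = 5.5
w_2 = 1
d_2 = 1.75
cx_3 = 1.5
cy_3 = 1
cz_3 = 1.25
cx_4 = 6.5
cy_4 = 3.25
cz_4 = 1.25
r_4 = 0.75
cx_5 = 5.25
cy_5 = 2.5
cz_5 = 4.25
r_5 = 1.5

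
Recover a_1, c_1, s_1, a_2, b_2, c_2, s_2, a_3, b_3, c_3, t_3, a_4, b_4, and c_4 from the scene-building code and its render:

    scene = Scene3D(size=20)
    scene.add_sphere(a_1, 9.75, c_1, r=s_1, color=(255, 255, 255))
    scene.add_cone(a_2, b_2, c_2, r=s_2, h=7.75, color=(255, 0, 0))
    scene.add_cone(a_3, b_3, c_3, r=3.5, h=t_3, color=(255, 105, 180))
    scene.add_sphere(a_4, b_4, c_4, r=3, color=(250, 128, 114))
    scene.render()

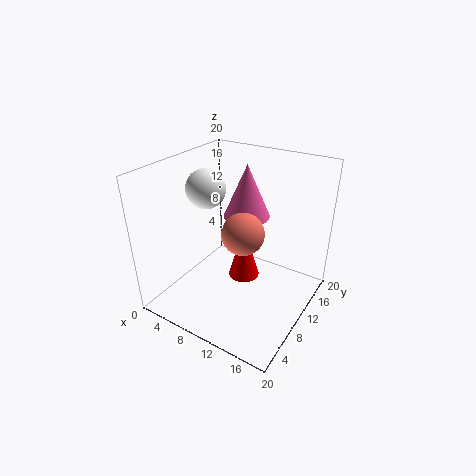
a_1 = 5, c_1 = 16.25, s_1 = 2.75, a_2 = 10.25, b_2 = 11.25, c_2 = 3.25, s_2 = 2.25, a_3 = 8.25, b_3 = 15.25, c_3 = 10.75, t_3 = 8, a_4 = 10.5, b_4 = 10.5, c_4 = 10.5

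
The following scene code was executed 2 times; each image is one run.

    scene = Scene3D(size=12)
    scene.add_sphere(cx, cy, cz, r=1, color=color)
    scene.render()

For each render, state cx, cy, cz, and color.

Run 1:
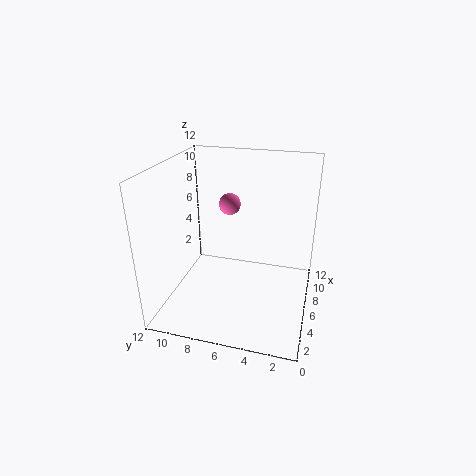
cx = 9.5
cy = 7.75
cz = 7.5
color = 'hotpink'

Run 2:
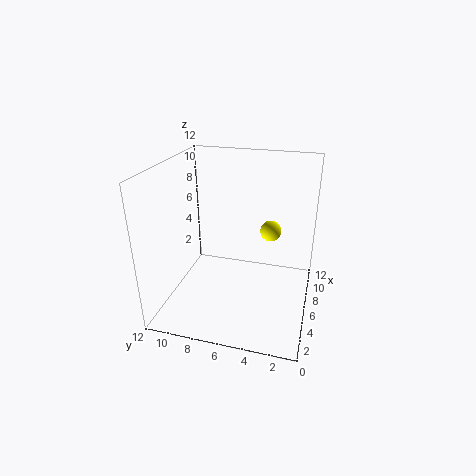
cx = 10.5
cy = 4
cz = 4.75
color = 'yellow'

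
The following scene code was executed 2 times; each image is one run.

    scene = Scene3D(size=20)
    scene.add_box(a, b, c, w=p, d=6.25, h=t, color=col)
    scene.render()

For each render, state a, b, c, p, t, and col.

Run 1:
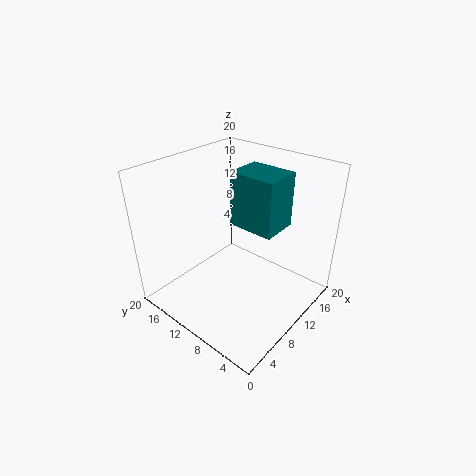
a = 9
b = 4.25
c = 12.5
p = 5
t = 7.25
col = 'teal'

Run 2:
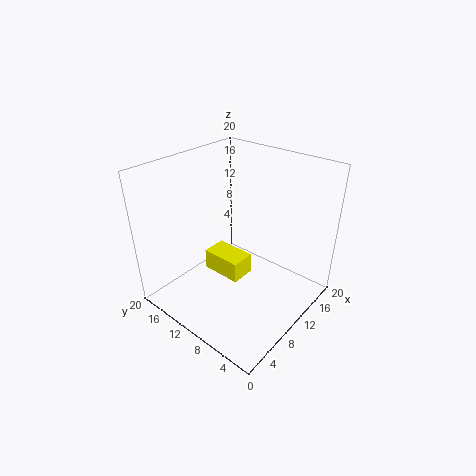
a = 10
b = 10.5
c = 1.75
p = 3.75
t = 3.25
col = 'yellow'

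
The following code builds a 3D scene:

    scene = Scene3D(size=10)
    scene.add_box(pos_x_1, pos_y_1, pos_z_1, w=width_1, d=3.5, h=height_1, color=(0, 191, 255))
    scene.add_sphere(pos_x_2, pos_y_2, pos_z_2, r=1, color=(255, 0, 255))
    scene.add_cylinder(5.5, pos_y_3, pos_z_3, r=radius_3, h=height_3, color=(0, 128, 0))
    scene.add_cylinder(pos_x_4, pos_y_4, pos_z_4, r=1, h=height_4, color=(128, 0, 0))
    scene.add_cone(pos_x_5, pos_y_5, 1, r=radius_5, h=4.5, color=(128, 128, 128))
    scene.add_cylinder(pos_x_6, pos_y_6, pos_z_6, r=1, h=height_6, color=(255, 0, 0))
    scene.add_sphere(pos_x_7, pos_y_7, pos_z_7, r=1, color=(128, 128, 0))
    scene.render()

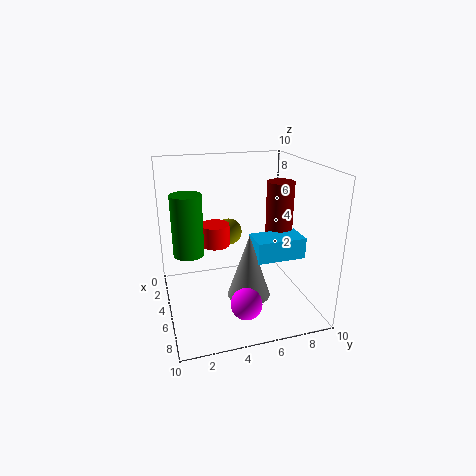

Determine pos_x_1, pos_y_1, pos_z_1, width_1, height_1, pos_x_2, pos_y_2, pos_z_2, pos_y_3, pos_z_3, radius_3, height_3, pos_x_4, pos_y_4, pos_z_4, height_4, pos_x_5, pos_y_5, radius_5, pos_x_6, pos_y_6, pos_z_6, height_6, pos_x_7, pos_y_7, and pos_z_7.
pos_x_1 = 4.5
pos_y_1 = 6
pos_z_1 = 3.5
width_1 = 2
height_1 = 1.5
pos_x_2 = 8.5
pos_y_2 = 4.5
pos_z_2 = 2
pos_y_3 = 1.5
pos_z_3 = 4.5
radius_3 = 1
height_3 = 4
pos_x_4 = 4
pos_y_4 = 8.5
pos_z_4 = 4
height_4 = 4.5
pos_x_5 = 6
pos_y_5 = 5.5
radius_5 = 1.5
pos_x_6 = 4.5
pos_y_6 = 3.5
pos_z_6 = 4.5
height_6 = 1.5
pos_x_7 = 2.5
pos_y_7 = 5
pos_z_7 = 4.5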